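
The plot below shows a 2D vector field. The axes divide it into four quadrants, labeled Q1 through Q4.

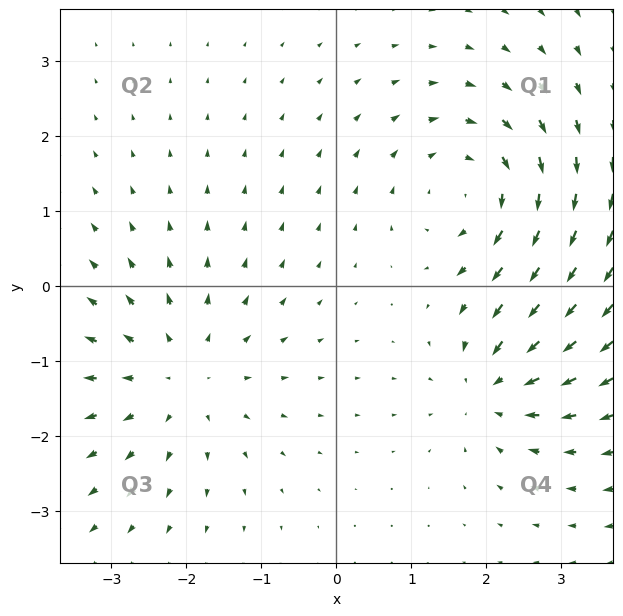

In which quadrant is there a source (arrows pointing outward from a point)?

Q3

The source sits at approximately (-2.1, -1.2), which lies in quadrant Q3. The divergence there is about +4, positive as expected for a source.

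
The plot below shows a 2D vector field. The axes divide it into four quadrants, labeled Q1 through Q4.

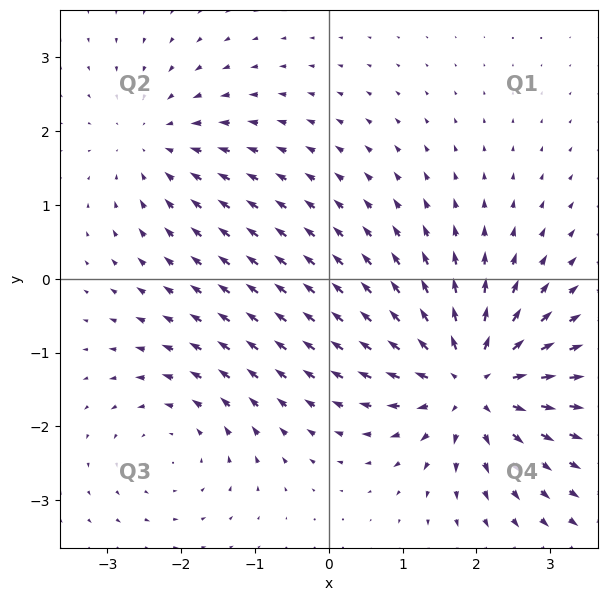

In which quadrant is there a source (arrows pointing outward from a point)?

The source sits at approximately (1.9, -1.4), which lies in quadrant Q4. The divergence there is about +6, positive as expected for a source.

Q4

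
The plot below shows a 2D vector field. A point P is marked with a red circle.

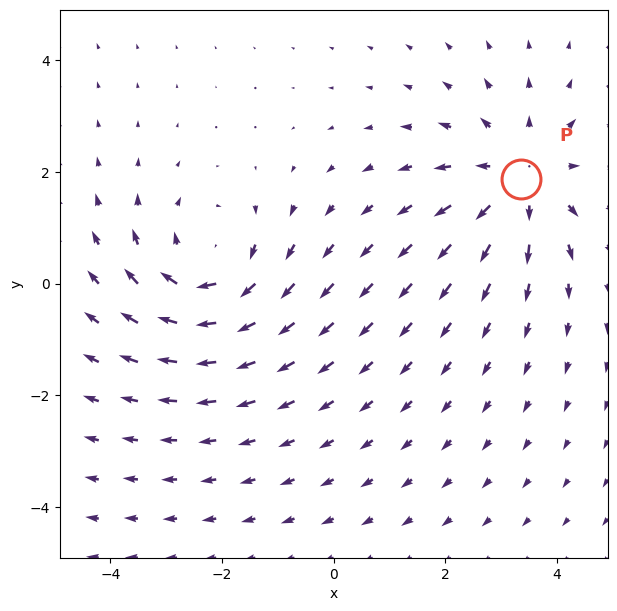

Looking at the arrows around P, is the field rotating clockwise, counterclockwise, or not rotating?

Near P at (3.4, 1.9) the arrows show no circulation. The curl there is ≈0.

not rotating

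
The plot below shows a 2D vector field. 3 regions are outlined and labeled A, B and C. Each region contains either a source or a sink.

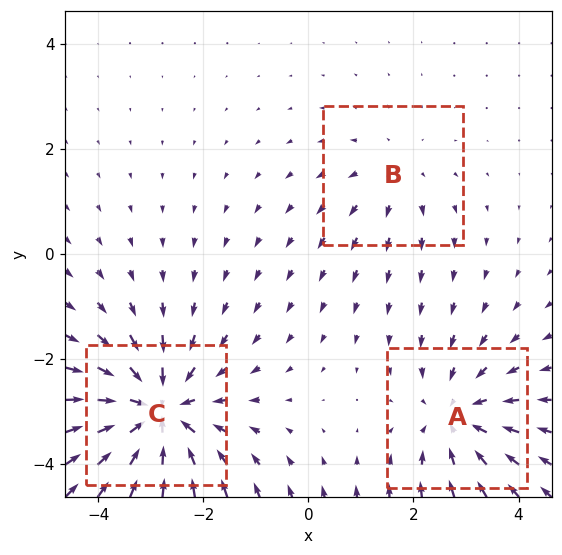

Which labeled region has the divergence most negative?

C

Divergence at each region's feature centre — A: about -3, B: about +2, C: about -5. Region C is most negative.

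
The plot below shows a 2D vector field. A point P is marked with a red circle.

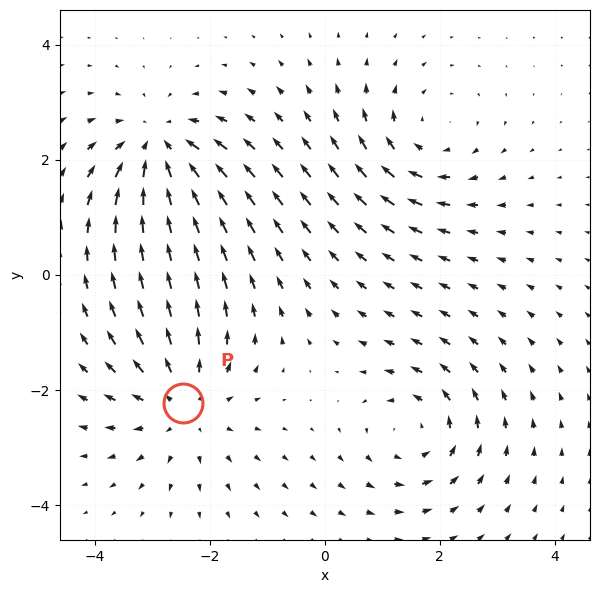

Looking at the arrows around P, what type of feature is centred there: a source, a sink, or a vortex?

At P (-2.5, -2.2) the arrows spread outward. Divergence about +4, curl ≈0 — positive divergence with near-zero curl is a source.

source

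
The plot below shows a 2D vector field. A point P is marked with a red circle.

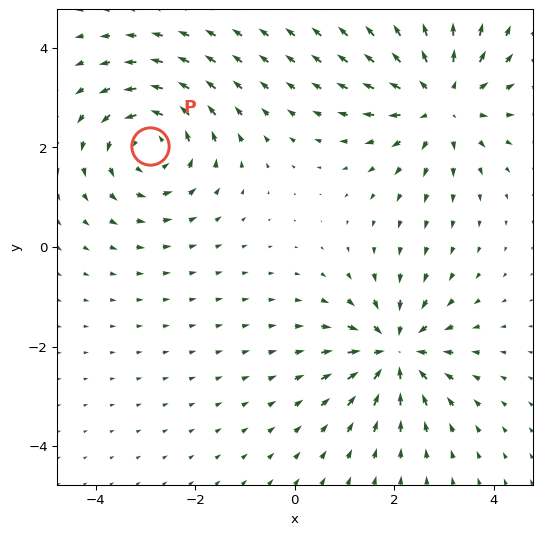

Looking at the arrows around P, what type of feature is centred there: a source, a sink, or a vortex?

At P (-2.9, 2.0) the arrows circulate counterclockwise. Divergence ≈0, curl about +4 — near-zero divergence with nonzero curl is a vortex.

vortex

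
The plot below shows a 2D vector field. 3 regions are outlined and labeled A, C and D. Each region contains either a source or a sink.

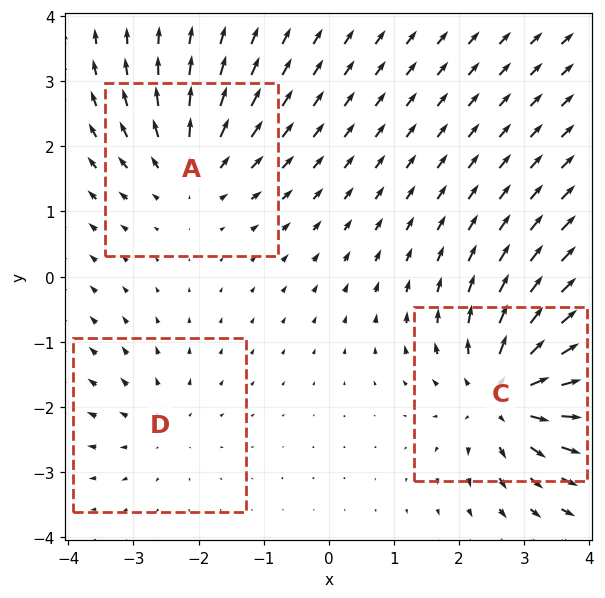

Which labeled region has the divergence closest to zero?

Divergence at each region's feature centre — A: about +3, C: about +6, D: about +2. Region D is closest to zero.

D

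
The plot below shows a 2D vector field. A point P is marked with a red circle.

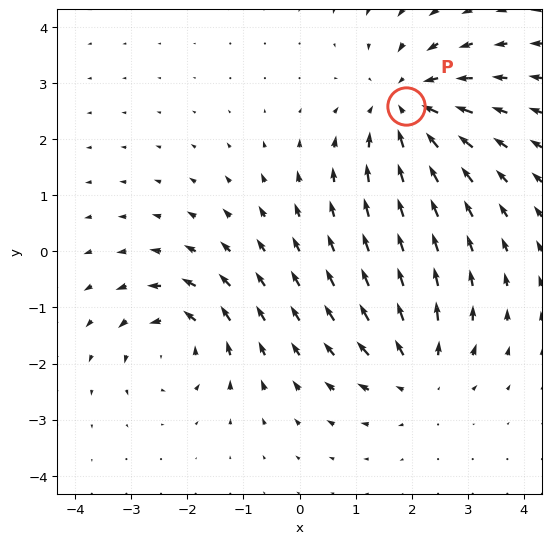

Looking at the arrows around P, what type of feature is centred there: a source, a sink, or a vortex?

At P (1.9, 2.6) the arrows converge inward. Divergence about -4, curl ≈0 — negative divergence with near-zero curl is a sink.

sink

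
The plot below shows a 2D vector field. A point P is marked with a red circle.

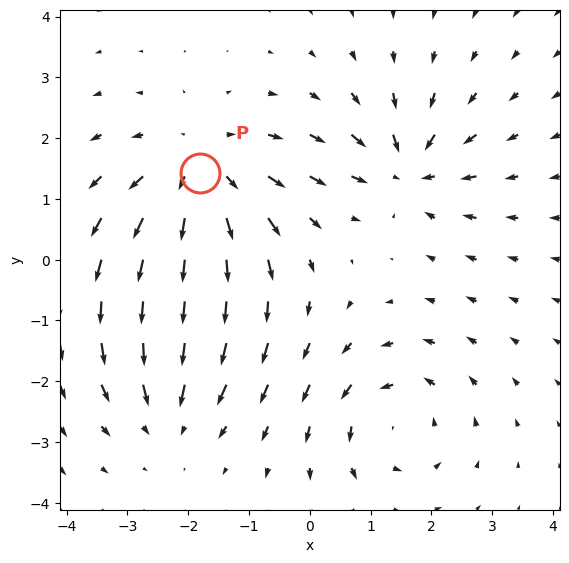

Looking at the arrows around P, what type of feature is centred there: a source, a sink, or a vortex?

At P (-1.8, 1.4) the arrows spread outward. Divergence about +4, curl ≈0 — positive divergence with near-zero curl is a source.

source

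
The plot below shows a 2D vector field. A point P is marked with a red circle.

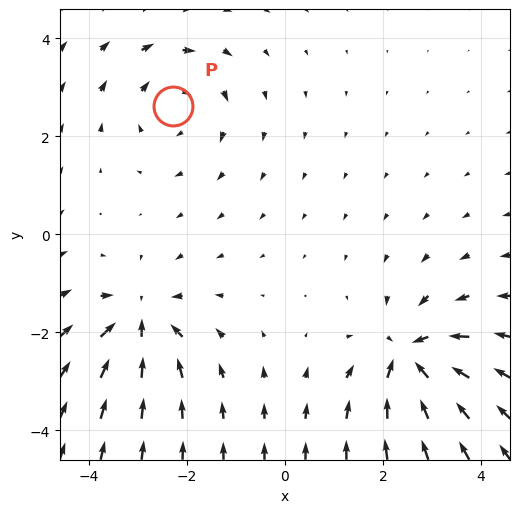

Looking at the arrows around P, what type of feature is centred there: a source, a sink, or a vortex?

vortex

At P (-2.3, 2.6) the arrows circulate clockwise. Divergence ≈0, curl about -3 — near-zero divergence with nonzero curl is a vortex.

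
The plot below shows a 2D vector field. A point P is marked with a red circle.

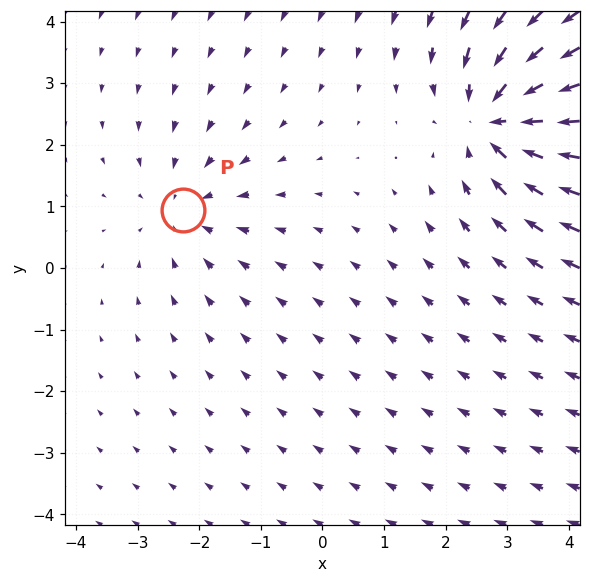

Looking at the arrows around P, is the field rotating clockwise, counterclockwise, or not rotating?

not rotating

Near P at (-2.3, 0.9) the arrows show no circulation. The curl there is ≈0.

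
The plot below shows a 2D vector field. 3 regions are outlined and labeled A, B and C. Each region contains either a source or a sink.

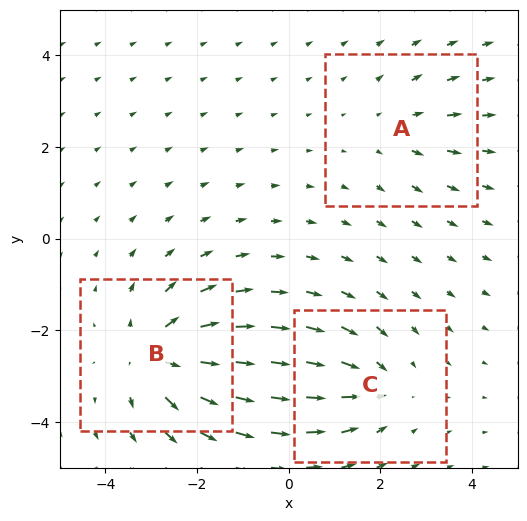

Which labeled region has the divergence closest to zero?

Divergence at each region's feature centre — A: about +2, B: about +4, C: about -3. Region A is closest to zero.

A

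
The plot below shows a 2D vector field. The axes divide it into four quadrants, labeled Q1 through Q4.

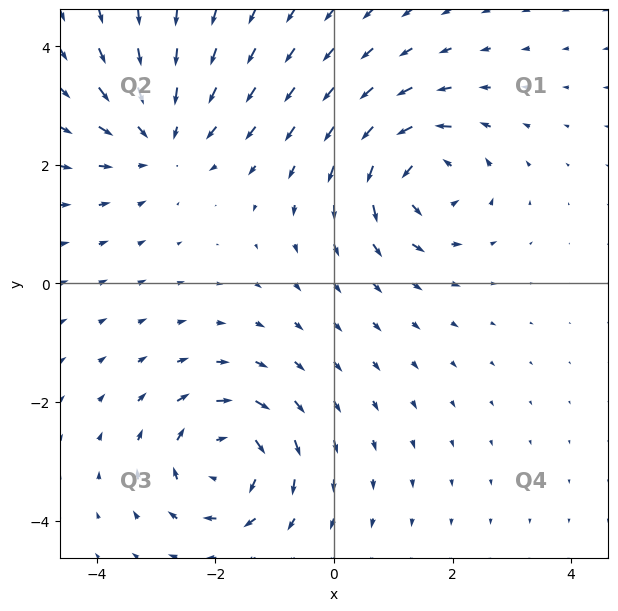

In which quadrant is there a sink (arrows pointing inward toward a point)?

Q2

The sink sits at approximately (-2.9, 2.5), which lies in quadrant Q2. The divergence there is about -3, negative as expected for a sink.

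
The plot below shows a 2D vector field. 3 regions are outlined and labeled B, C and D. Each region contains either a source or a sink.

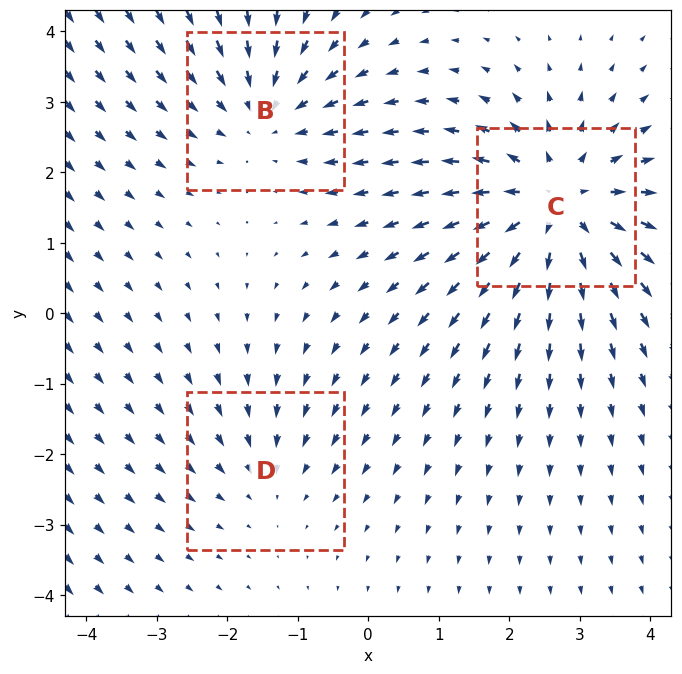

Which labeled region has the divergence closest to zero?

Divergence at each region's feature centre — B: about -3, C: about +5, D: about -2. Region D is closest to zero.

D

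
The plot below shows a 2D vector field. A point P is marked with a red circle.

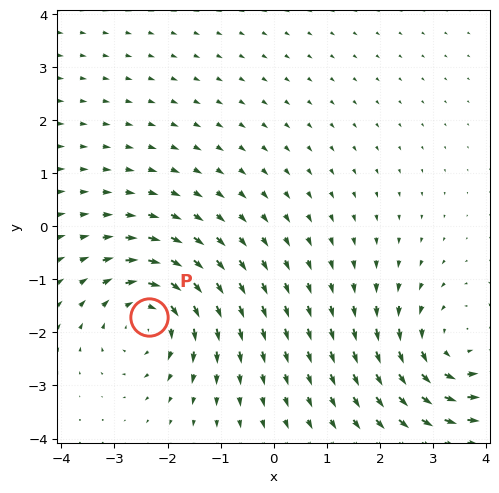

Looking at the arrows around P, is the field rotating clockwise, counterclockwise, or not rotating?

Near P at (-2.4, -1.7) the arrows circulate clockwise. The curl (z-component) there is about -4; negative curl means clockwise rotation.

clockwise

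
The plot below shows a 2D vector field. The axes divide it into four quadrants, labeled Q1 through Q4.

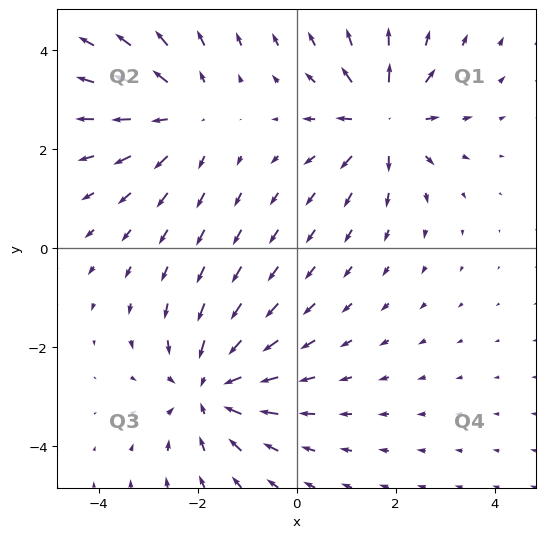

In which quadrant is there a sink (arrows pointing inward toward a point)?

The sink sits at approximately (-1.8, -2.8), which lies in quadrant Q3. The divergence there is about -3, negative as expected for a sink.

Q3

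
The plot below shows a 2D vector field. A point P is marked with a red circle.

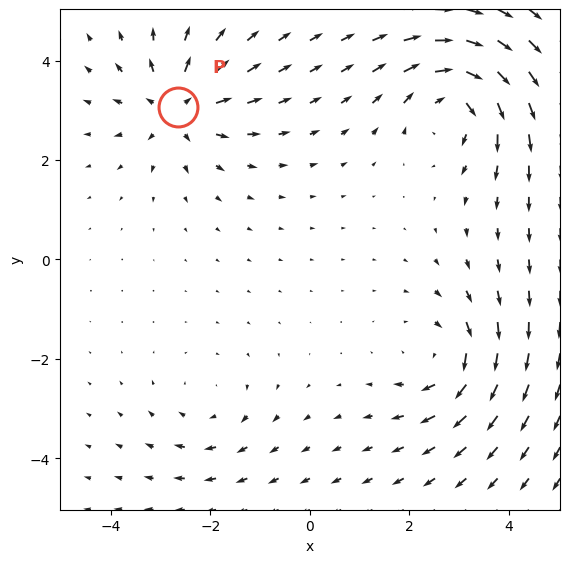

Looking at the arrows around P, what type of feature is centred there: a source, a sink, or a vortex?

source

At P (-2.7, 3.1) the arrows spread outward. Divergence about +5, curl ≈0 — positive divergence with near-zero curl is a source.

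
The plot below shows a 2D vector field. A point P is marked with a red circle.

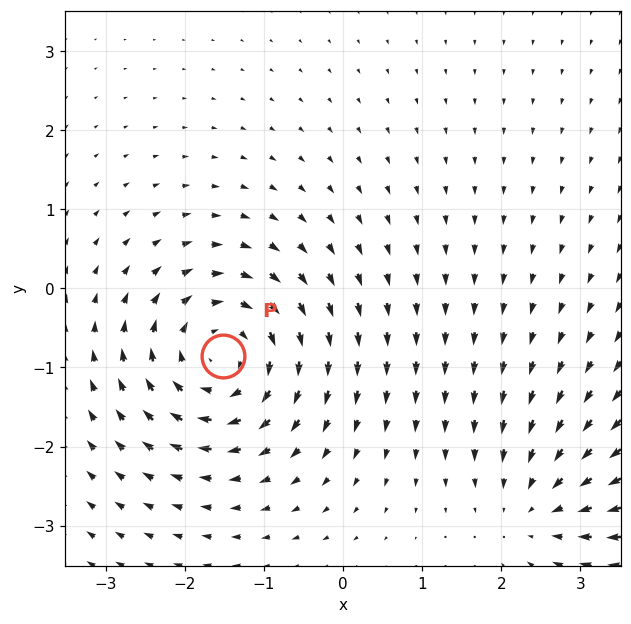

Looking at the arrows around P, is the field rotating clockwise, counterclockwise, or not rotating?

clockwise

Near P at (-1.5, -0.8) the arrows circulate clockwise. The curl (z-component) there is about -5; negative curl means clockwise rotation.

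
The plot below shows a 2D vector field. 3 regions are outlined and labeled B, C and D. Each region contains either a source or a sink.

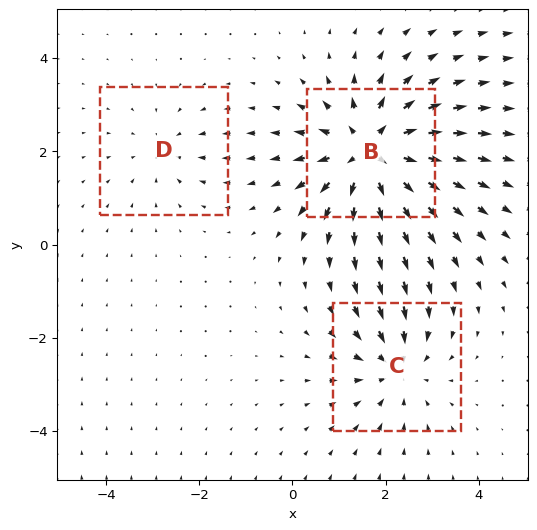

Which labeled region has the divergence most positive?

B

Divergence at each region's feature centre — B: about +5, C: about -3, D: about -2. Region B is most positive.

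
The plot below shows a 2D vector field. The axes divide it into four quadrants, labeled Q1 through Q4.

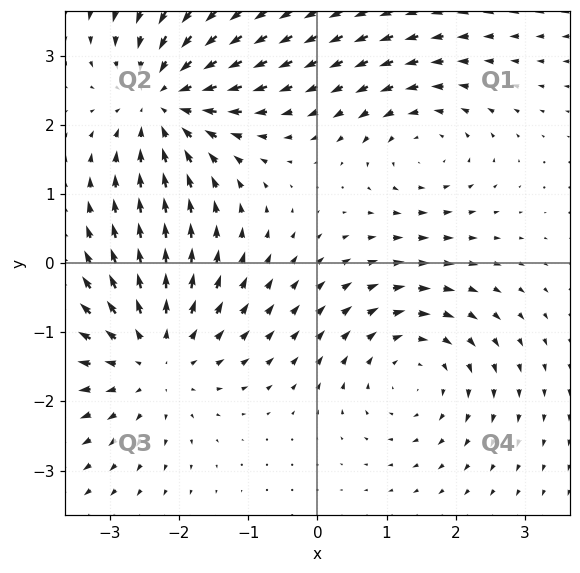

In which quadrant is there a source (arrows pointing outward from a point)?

The source sits at approximately (-2.4, -1.4), which lies in quadrant Q3. The divergence there is about +4, positive as expected for a source.

Q3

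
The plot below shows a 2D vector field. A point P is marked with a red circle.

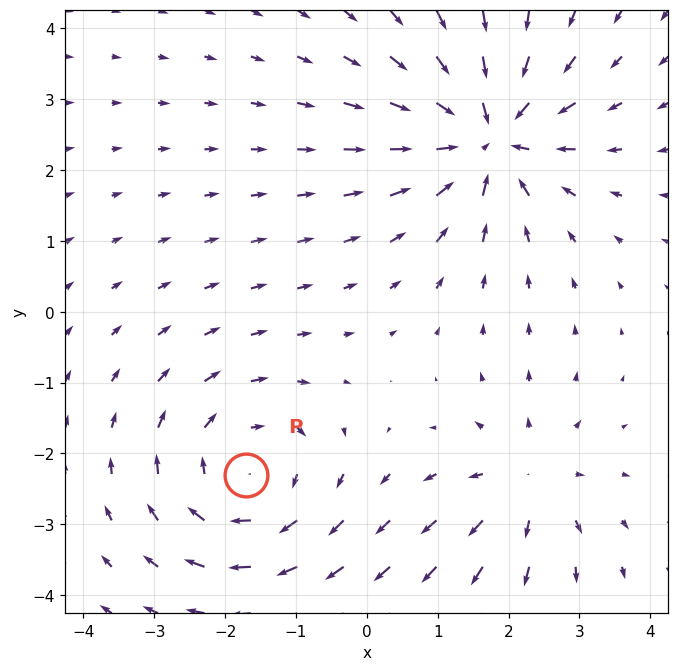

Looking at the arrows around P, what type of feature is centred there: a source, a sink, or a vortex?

vortex

At P (-1.7, -2.3) the arrows circulate clockwise. Divergence ≈0, curl about -4 — near-zero divergence with nonzero curl is a vortex.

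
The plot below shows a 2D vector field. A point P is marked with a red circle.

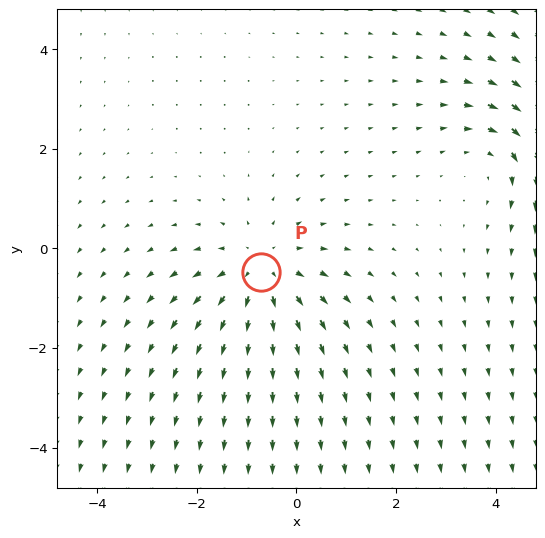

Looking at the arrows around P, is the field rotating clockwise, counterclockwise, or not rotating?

Near P at (-0.7, -0.5) the arrows show no circulation. The curl there is ≈0.

not rotating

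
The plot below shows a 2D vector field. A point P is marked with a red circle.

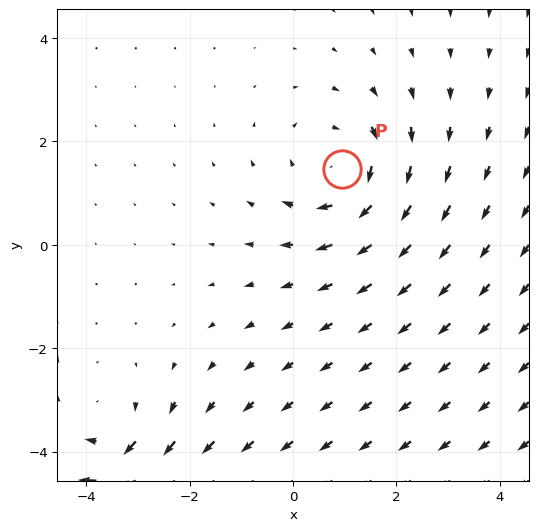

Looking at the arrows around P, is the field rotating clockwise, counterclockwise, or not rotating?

clockwise

Near P at (0.9, 1.5) the arrows circulate clockwise. The curl (z-component) there is about -3; negative curl means clockwise rotation.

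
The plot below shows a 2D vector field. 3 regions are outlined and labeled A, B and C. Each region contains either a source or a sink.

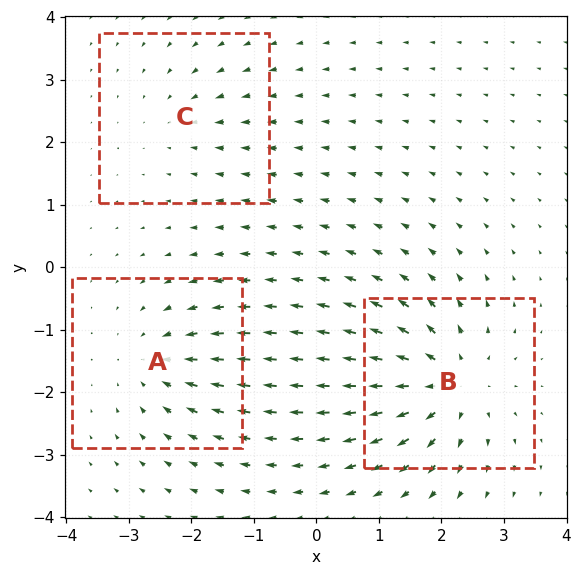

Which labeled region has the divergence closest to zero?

Divergence at each region's feature centre — A: about -4, B: about +6, C: about -2. Region C is closest to zero.

C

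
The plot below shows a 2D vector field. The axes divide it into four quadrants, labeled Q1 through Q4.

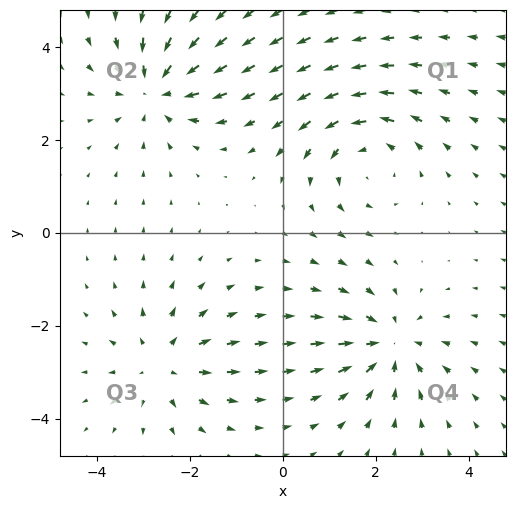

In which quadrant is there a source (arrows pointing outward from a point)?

The source sits at approximately (-2.6, -2.8), which lies in quadrant Q3. The divergence there is about +4, positive as expected for a source.

Q3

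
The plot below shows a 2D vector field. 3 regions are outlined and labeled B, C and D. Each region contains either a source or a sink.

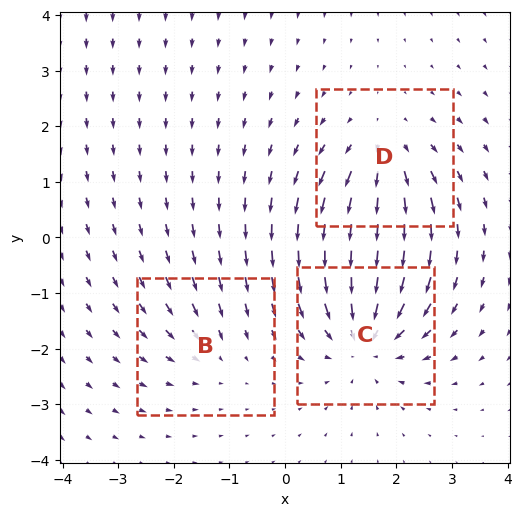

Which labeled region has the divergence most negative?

Divergence at each region's feature centre — B: about -2, C: about -5, D: about +3. Region C is most negative.

C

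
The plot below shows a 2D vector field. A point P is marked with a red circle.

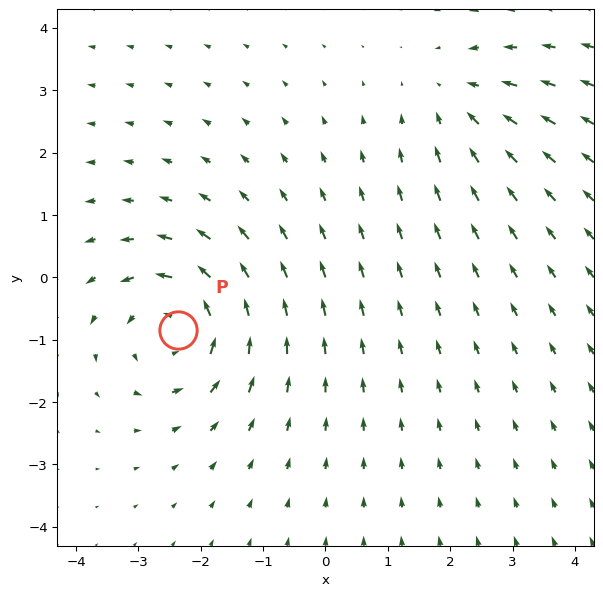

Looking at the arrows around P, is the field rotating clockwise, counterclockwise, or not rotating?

Near P at (-2.4, -0.8) the arrows circulate counterclockwise. The curl (z-component) there is about +5; positive curl means counterclockwise rotation.

counterclockwise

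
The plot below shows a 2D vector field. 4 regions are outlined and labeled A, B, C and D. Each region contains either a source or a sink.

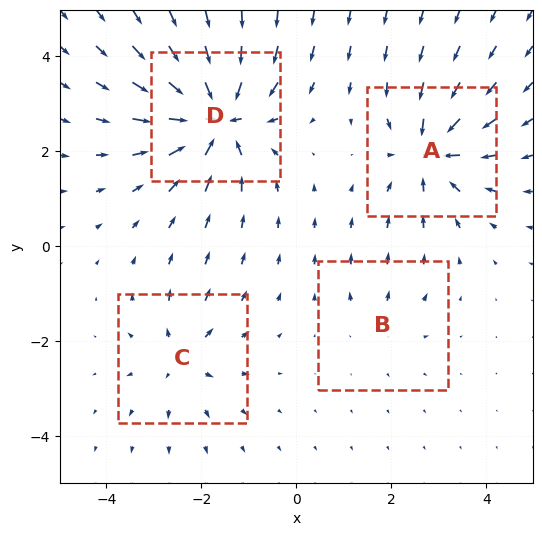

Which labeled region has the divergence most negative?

D

Divergence at each region's feature centre — A: about -6, B: about +2, C: about +4, D: about -9. Region D is most negative.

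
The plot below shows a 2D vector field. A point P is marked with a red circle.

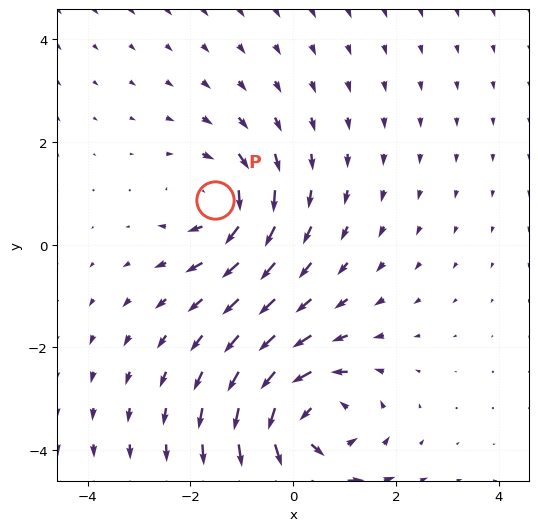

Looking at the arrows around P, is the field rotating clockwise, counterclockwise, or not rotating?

Near P at (-1.5, 0.9) the arrows circulate clockwise. The curl (z-component) there is about -4; negative curl means clockwise rotation.

clockwise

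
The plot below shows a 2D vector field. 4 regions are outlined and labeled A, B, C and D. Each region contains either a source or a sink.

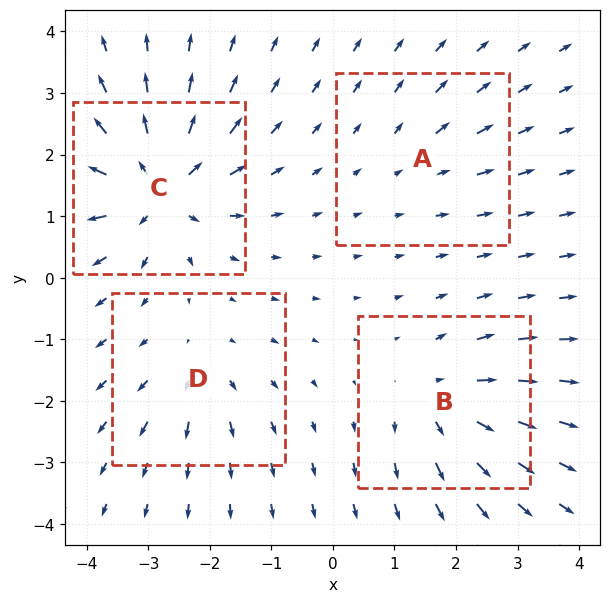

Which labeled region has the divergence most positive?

C

Divergence at each region's feature centre — A: about +2, B: about +6, C: about +9, D: about +4. Region C is most positive.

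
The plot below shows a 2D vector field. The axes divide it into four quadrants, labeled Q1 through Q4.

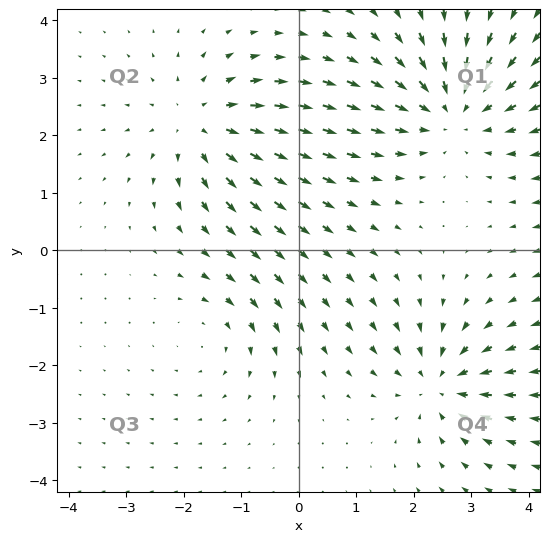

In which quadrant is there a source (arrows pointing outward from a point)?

Q2

The source sits at approximately (-1.7, 2.2), which lies in quadrant Q2. The divergence there is about +4, positive as expected for a source.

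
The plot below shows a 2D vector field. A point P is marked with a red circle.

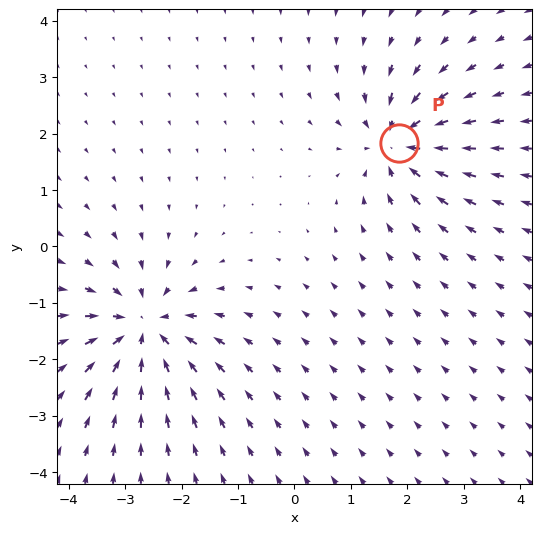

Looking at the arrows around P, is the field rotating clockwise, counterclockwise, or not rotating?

Near P at (1.8, 1.8) the arrows show no circulation. The curl there is ≈0.

not rotating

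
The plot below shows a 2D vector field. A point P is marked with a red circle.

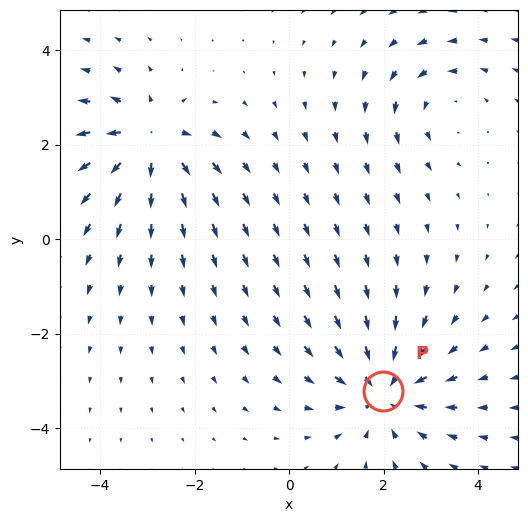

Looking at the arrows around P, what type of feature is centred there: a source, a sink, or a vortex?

sink

At P (2.0, -3.2) the arrows converge inward. Divergence about -4, curl ≈0 — negative divergence with near-zero curl is a sink.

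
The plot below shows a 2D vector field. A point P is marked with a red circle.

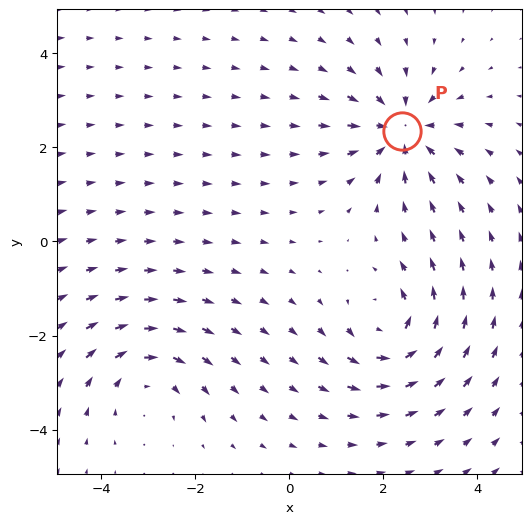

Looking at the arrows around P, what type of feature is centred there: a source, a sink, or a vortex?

At P (2.4, 2.3) the arrows converge inward. Divergence about -5, curl ≈0 — negative divergence with near-zero curl is a sink.

sink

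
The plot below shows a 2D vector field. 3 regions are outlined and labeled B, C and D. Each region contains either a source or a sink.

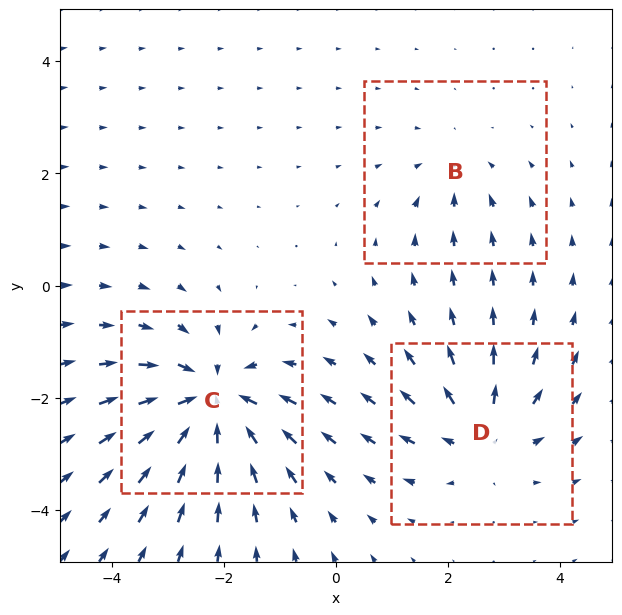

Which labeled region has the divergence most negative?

C

Divergence at each region's feature centre — B: about -2, C: about -6, D: about +4. Region C is most negative.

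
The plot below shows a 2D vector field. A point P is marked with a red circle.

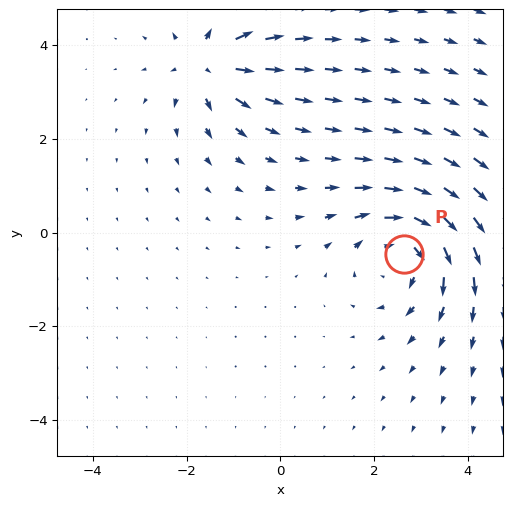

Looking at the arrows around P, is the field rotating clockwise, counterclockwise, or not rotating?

Near P at (2.6, -0.5) the arrows circulate clockwise. The curl (z-component) there is about -4; negative curl means clockwise rotation.

clockwise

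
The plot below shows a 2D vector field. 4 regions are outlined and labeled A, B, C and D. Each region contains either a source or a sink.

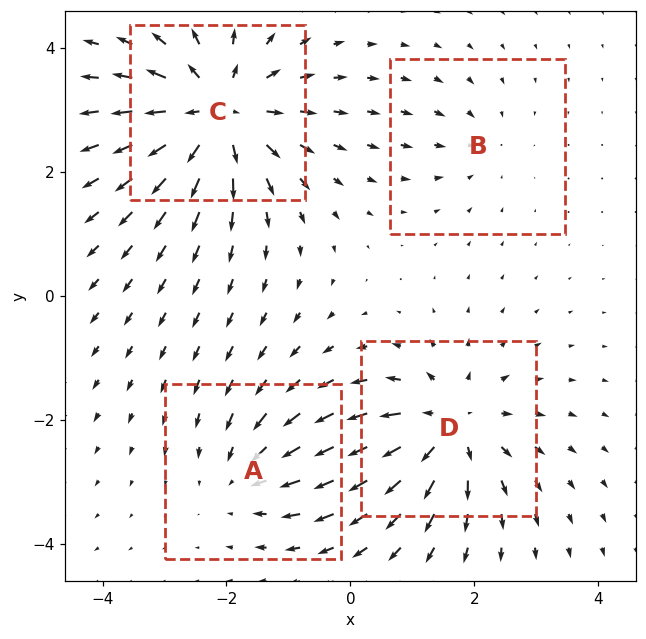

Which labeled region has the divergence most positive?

C

Divergence at each region's feature centre — A: about -4, B: about -2, C: about +7, D: about +6. Region C is most positive.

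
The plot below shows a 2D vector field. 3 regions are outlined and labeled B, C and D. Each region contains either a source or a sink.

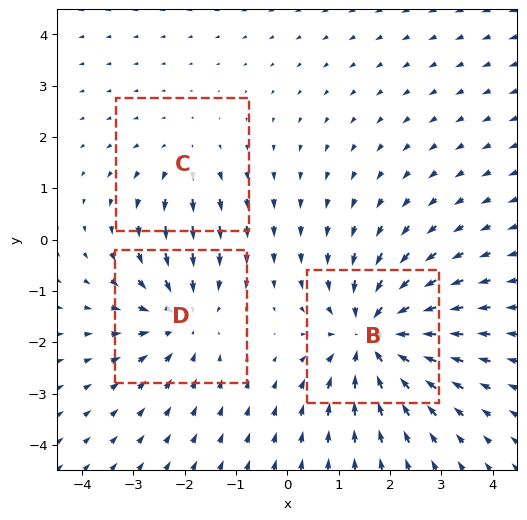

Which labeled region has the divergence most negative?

B

Divergence at each region's feature centre — B: about -5, C: about +2, D: about -3. Region B is most negative.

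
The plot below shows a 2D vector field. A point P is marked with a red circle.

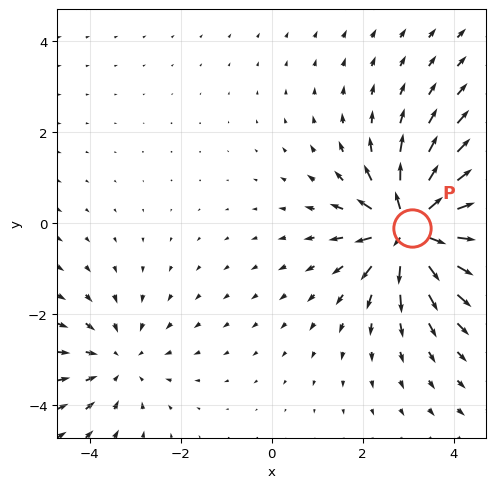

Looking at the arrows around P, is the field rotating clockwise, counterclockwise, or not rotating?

Near P at (3.1, -0.1) the arrows show no circulation. The curl there is ≈0.

not rotating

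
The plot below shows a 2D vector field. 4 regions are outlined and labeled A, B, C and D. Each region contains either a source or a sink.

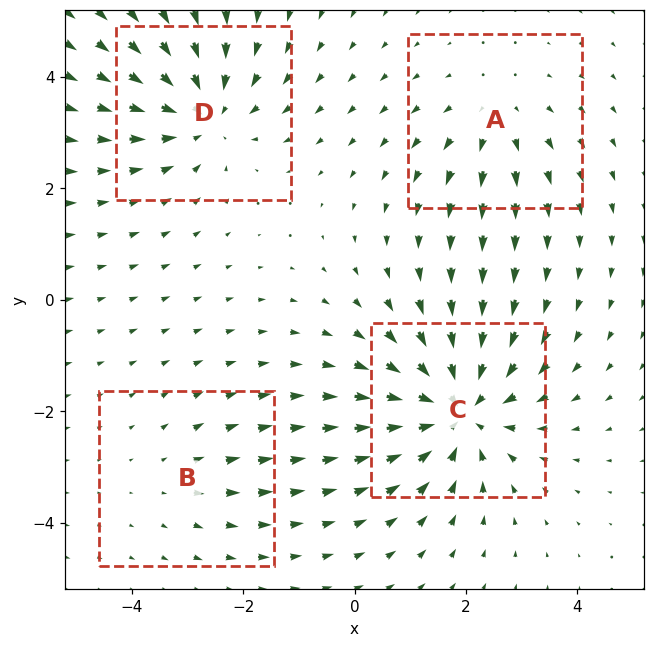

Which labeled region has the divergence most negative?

Divergence at each region's feature centre — A: about +3, B: about +2, C: about -6, D: about -4. Region C is most negative.

C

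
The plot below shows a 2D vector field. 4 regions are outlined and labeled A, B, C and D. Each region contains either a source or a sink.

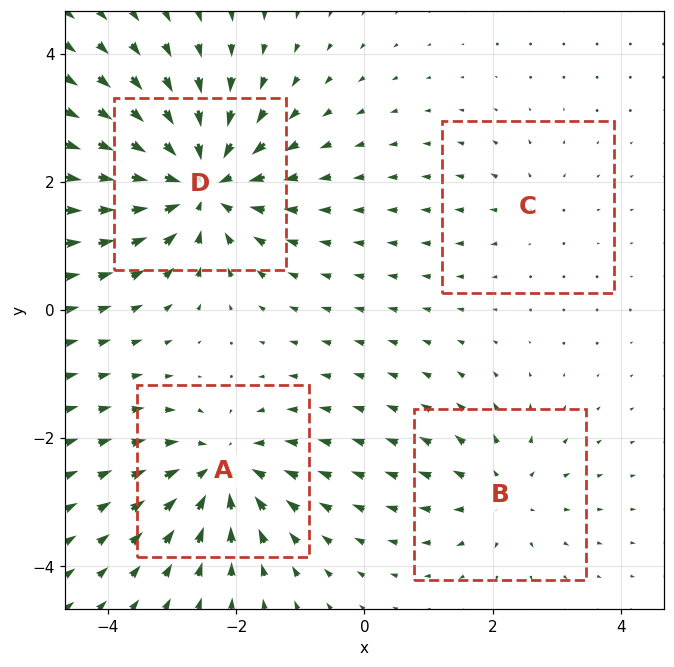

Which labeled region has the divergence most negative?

D

Divergence at each region's feature centre — A: about -6, B: about +4, C: about +2, D: about -8. Region D is most negative.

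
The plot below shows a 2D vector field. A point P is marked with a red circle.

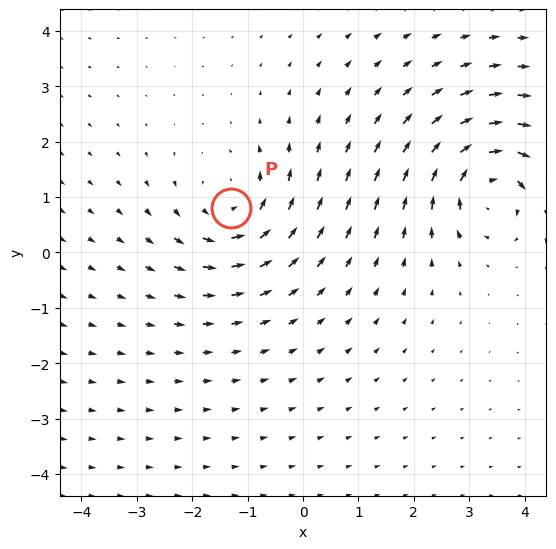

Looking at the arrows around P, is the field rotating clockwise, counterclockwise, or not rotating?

counterclockwise

Near P at (-1.3, 0.8) the arrows circulate counterclockwise. The curl (z-component) there is about +4; positive curl means counterclockwise rotation.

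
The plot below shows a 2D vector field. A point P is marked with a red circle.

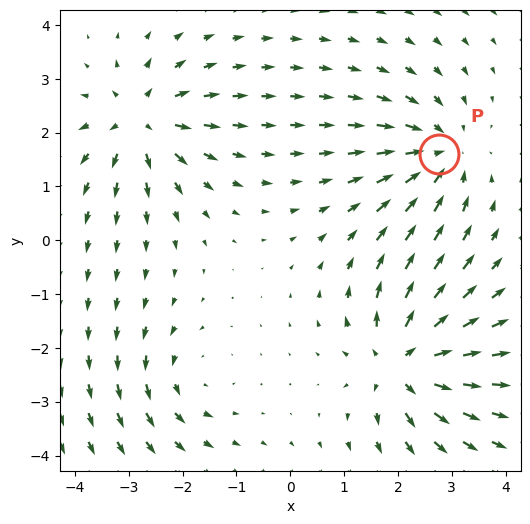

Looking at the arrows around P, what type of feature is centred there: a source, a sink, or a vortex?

sink

At P (2.8, 1.6) the arrows converge inward. Divergence about -4, curl ≈0 — negative divergence with near-zero curl is a sink.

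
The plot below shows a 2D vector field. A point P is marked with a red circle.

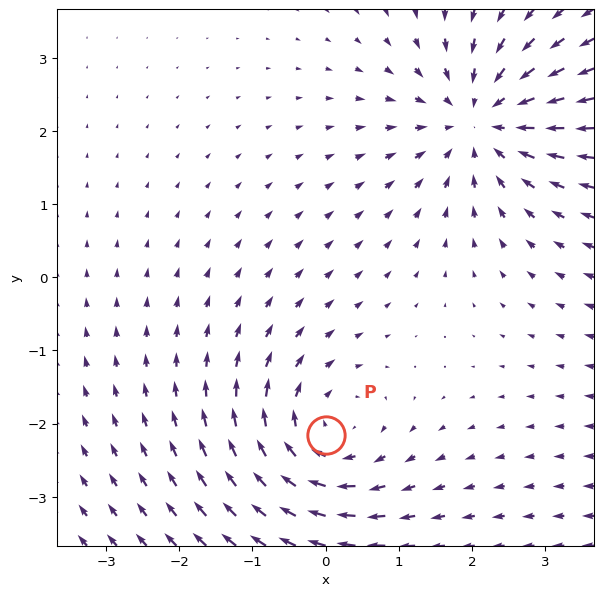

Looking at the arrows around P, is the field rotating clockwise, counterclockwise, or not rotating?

Near P at (0.0, -2.2) the arrows circulate clockwise. The curl (z-component) there is about -3; negative curl means clockwise rotation.

clockwise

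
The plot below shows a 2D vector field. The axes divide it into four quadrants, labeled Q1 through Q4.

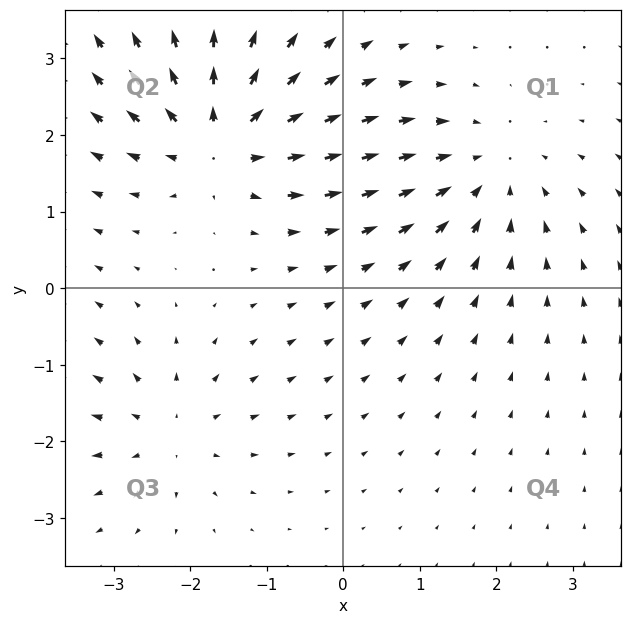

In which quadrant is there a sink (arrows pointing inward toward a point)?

The sink sits at approximately (1.9, 1.5), which lies in quadrant Q1. The divergence there is about -3, negative as expected for a sink.

Q1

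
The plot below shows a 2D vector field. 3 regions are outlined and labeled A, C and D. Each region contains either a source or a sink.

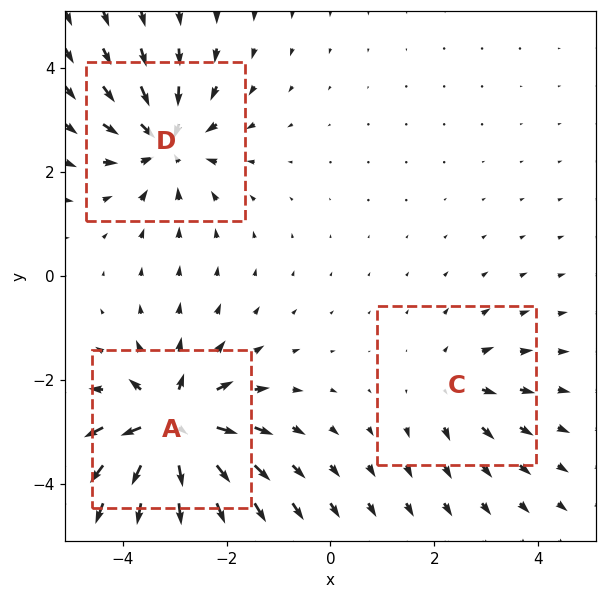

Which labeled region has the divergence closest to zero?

Divergence at each region's feature centre — A: about +6, C: about +2, D: about -4. Region C is closest to zero.

C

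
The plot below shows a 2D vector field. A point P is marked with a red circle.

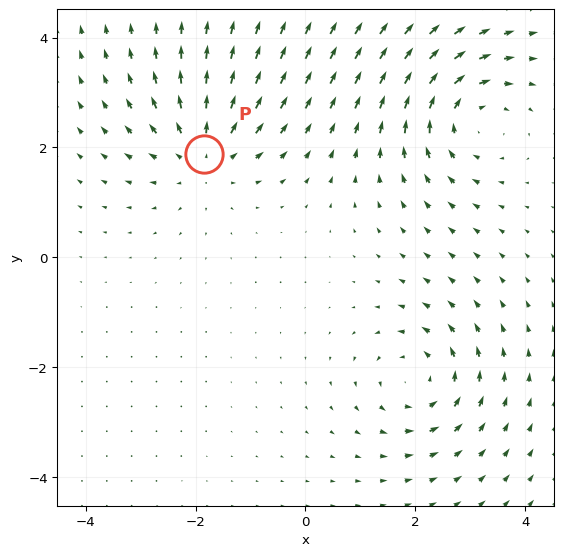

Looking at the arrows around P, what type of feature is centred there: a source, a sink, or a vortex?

At P (-1.9, 1.9) the arrows spread outward. Divergence about +4, curl ≈0 — positive divergence with near-zero curl is a source.

source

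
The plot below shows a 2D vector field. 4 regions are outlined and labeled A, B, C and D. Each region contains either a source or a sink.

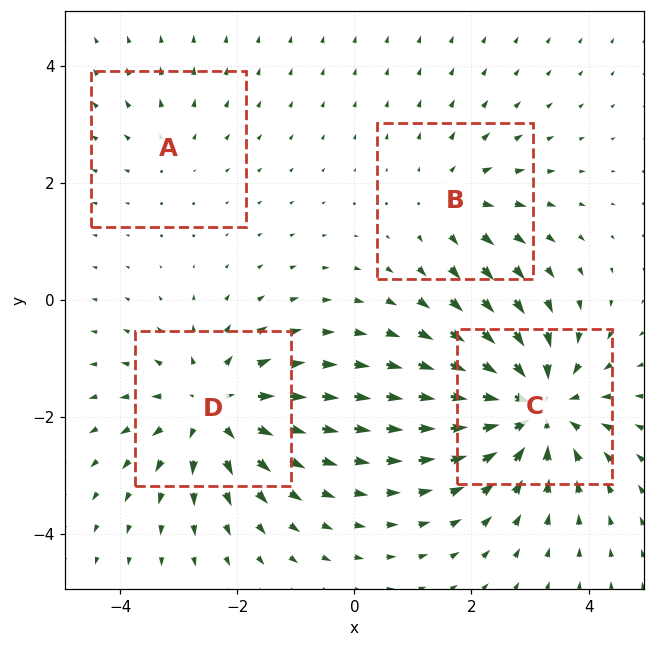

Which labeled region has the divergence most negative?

Divergence at each region's feature centre — A: about +2, B: about +3, C: about -6, D: about +5. Region C is most negative.

C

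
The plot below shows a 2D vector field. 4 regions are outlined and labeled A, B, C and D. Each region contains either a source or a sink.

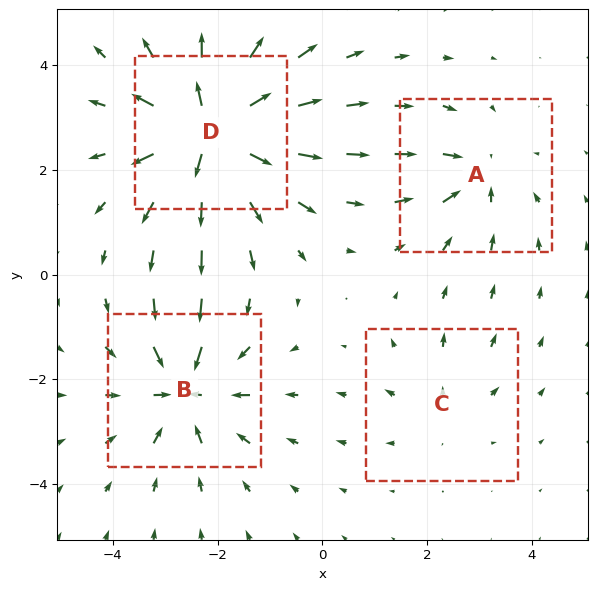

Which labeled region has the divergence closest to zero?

Divergence at each region's feature centre — A: about -4, B: about -6, C: about +2, D: about +8. Region C is closest to zero.

C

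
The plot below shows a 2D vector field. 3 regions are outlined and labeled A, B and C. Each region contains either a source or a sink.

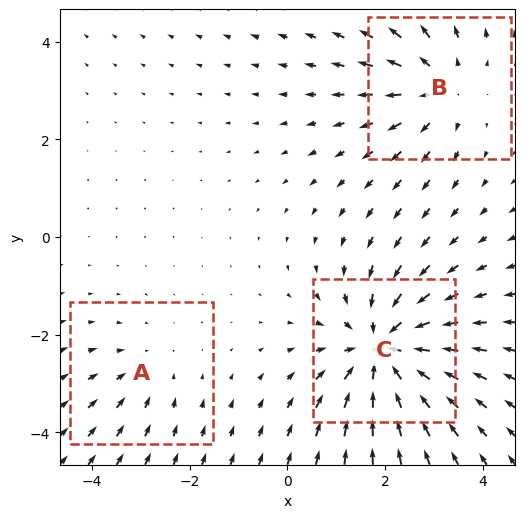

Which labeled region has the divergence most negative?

Divergence at each region's feature centre — A: about -2, B: about +3, C: about -5. Region C is most negative.

C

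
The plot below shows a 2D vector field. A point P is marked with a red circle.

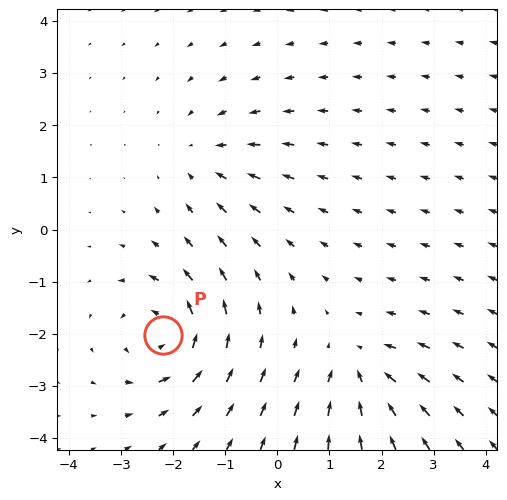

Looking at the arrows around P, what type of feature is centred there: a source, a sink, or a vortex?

vortex

At P (-2.2, -2.0) the arrows circulate counterclockwise. Divergence ≈0, curl about +5 — near-zero divergence with nonzero curl is a vortex.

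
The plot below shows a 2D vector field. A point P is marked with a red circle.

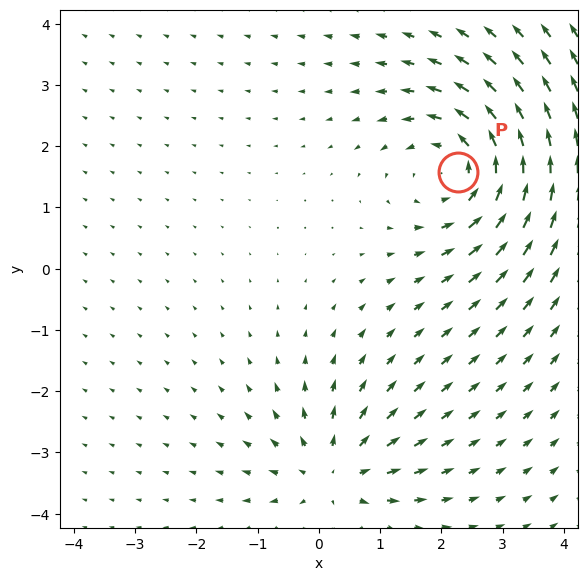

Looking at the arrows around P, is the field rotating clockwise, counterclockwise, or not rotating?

Near P at (2.3, 1.6) the arrows circulate counterclockwise. The curl (z-component) there is about +3; positive curl means counterclockwise rotation.

counterclockwise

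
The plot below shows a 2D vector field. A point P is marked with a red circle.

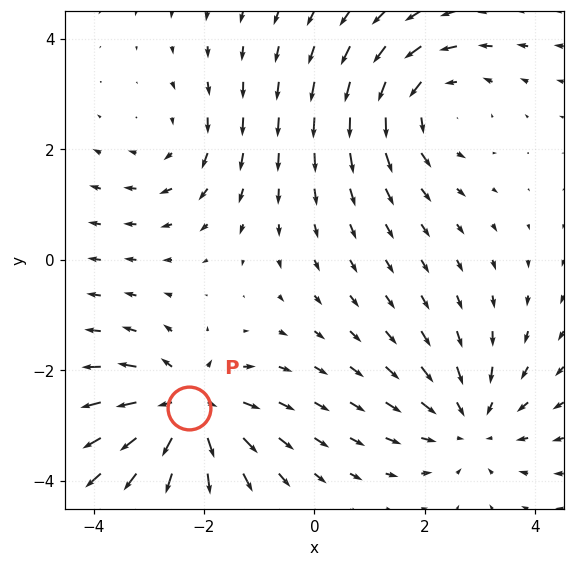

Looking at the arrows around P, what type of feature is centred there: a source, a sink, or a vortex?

source

At P (-2.3, -2.7) the arrows spread outward. Divergence about +5, curl ≈0 — positive divergence with near-zero curl is a source.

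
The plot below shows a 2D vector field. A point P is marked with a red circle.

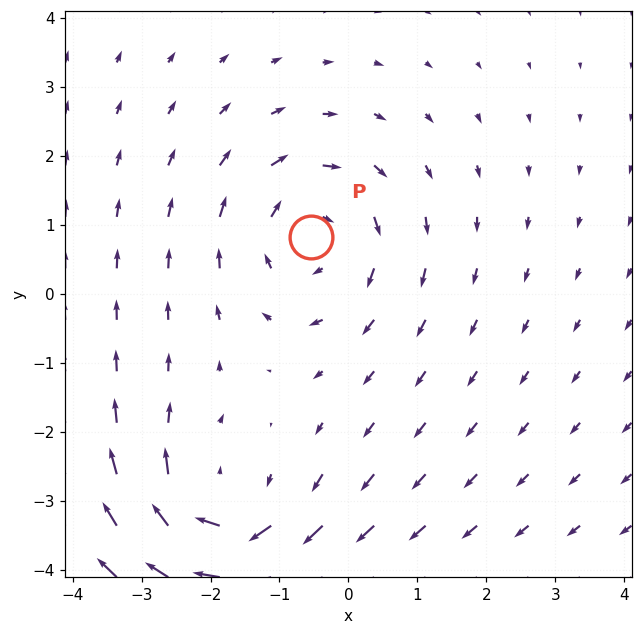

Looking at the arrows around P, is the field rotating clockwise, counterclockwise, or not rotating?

Near P at (-0.5, 0.8) the arrows circulate clockwise. The curl (z-component) there is about -3; negative curl means clockwise rotation.

clockwise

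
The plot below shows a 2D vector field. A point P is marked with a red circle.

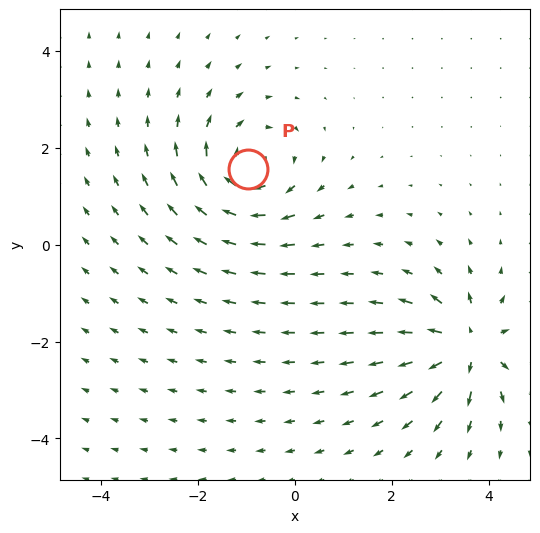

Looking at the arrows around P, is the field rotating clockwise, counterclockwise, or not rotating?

clockwise

Near P at (-1.0, 1.6) the arrows circulate clockwise. The curl (z-component) there is about -5; negative curl means clockwise rotation.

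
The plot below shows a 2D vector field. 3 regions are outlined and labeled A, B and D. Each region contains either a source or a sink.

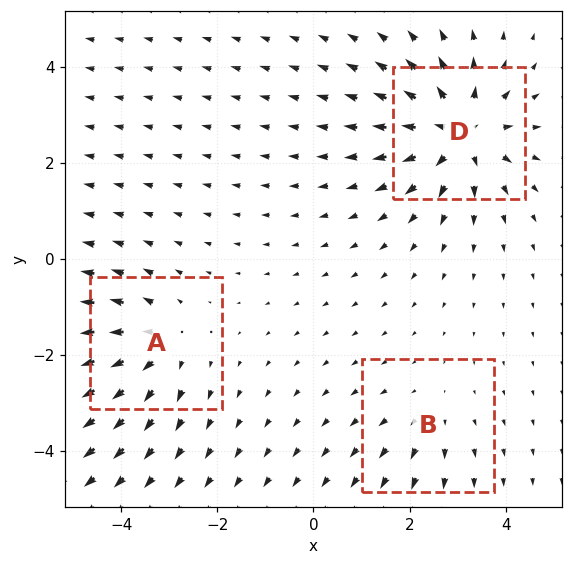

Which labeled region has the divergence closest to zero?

Divergence at each region's feature centre — A: about +3, B: about +2, D: about +5. Region B is closest to zero.

B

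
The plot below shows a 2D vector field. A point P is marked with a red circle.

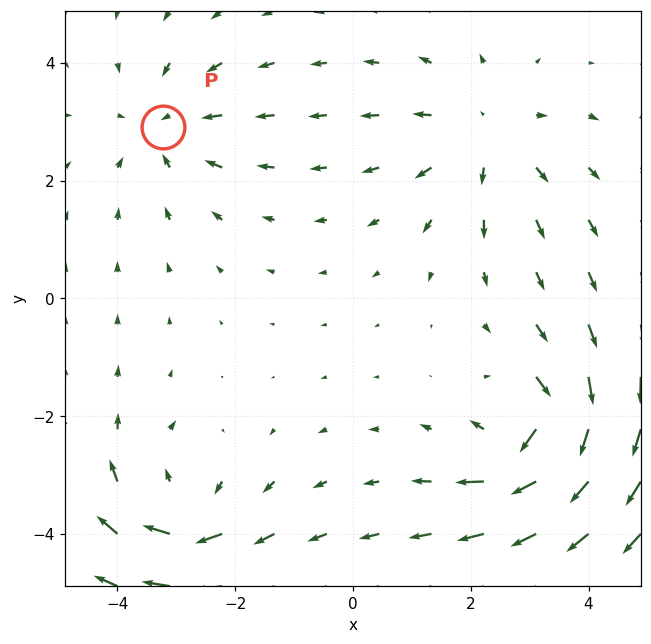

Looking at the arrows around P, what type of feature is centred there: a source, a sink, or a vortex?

At P (-3.2, 2.9) the arrows converge inward. Divergence about -3, curl ≈0 — negative divergence with near-zero curl is a sink.

sink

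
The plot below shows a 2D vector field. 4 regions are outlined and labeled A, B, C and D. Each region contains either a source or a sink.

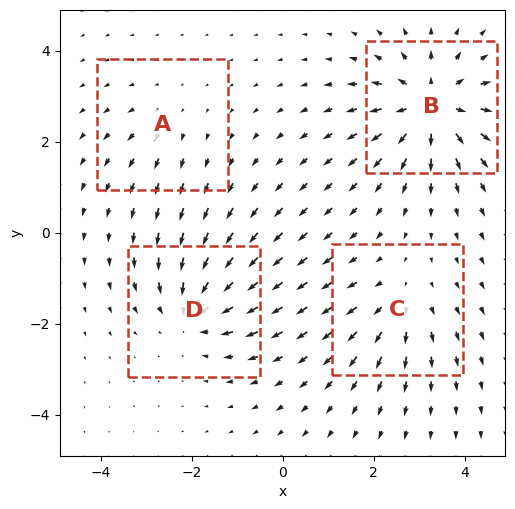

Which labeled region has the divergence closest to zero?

Divergence at each region's feature centre — A: about +2, B: about +7, C: about +4, D: about -5. Region A is closest to zero.

A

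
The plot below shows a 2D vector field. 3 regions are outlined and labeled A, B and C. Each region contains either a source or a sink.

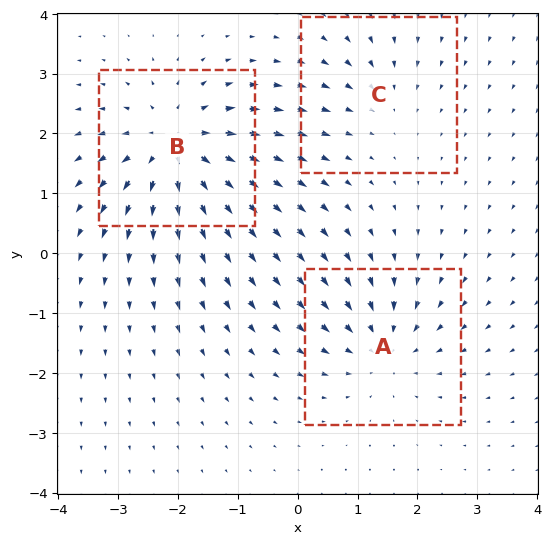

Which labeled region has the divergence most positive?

B

Divergence at each region's feature centre — A: about -4, B: about +5, C: about -2. Region B is most positive.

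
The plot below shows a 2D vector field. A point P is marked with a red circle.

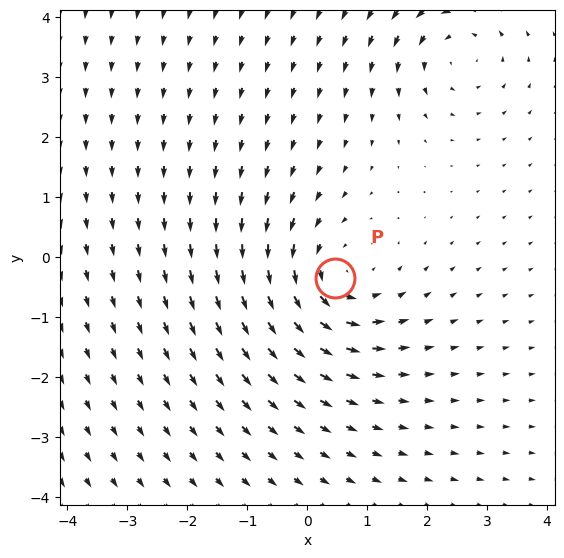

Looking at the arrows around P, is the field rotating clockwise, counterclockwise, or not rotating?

counterclockwise

Near P at (0.5, -0.3) the arrows circulate counterclockwise. The curl (z-component) there is about +4; positive curl means counterclockwise rotation.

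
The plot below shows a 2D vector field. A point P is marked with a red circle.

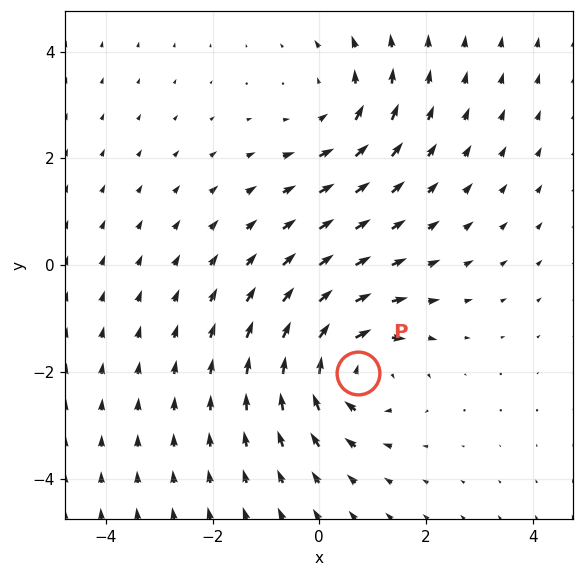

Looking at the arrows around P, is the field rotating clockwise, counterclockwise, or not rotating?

Near P at (0.7, -2.0) the arrows circulate clockwise. The curl (z-component) there is about -5; negative curl means clockwise rotation.

clockwise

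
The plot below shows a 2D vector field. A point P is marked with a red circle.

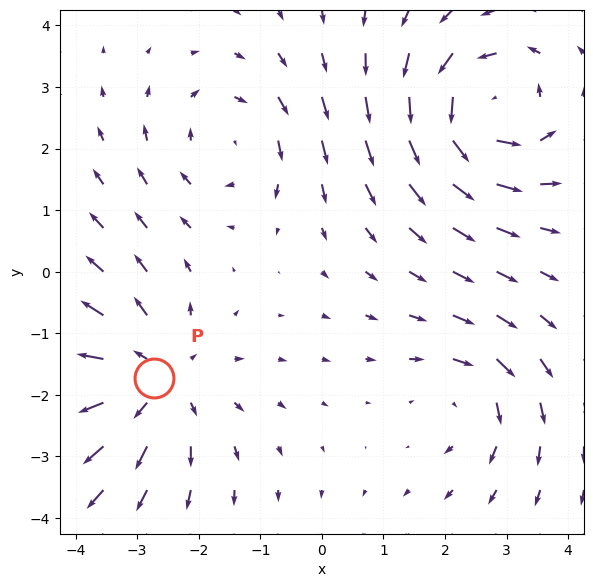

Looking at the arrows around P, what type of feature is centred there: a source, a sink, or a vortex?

At P (-2.7, -1.7) the arrows spread outward. Divergence about +4, curl ≈0 — positive divergence with near-zero curl is a source.

source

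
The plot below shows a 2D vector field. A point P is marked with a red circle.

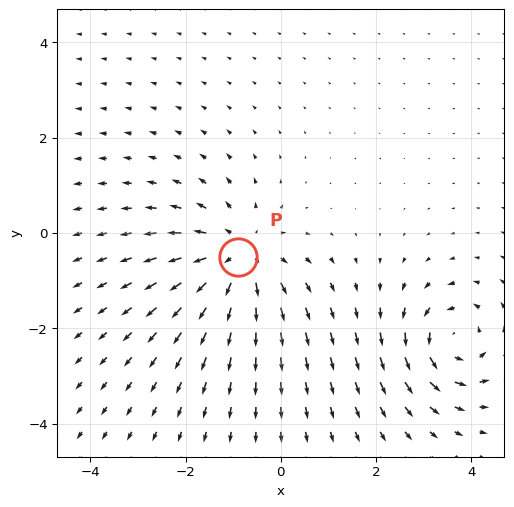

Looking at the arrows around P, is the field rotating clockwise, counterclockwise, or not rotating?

Near P at (-0.9, -0.5) the arrows show no circulation. The curl there is ≈0.

not rotating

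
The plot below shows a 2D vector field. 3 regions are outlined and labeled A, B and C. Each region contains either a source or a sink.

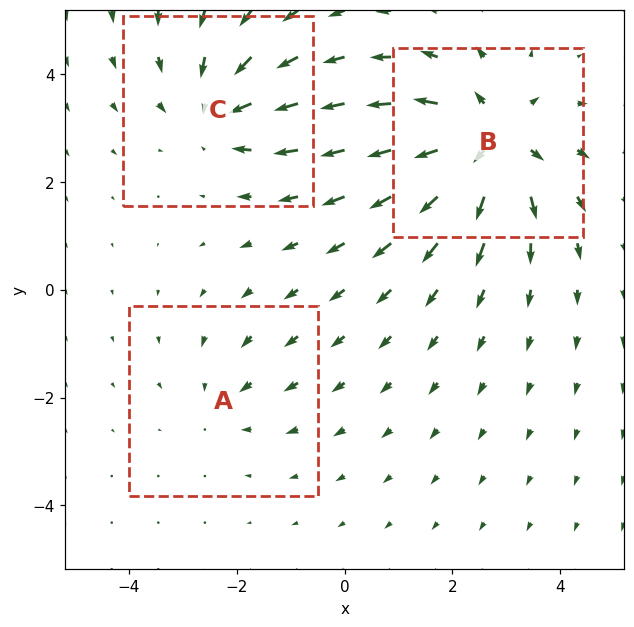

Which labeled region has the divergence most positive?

B

Divergence at each region's feature centre — A: about -2, B: about +5, C: about -3. Region B is most positive.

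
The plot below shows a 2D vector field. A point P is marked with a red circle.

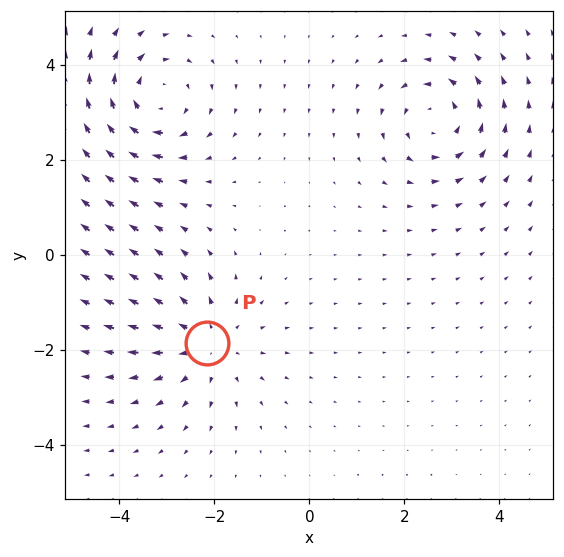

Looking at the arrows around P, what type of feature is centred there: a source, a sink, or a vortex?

At P (-2.1, -1.9) the arrows spread outward. Divergence about +2, curl ≈0 — positive divergence with near-zero curl is a source.

source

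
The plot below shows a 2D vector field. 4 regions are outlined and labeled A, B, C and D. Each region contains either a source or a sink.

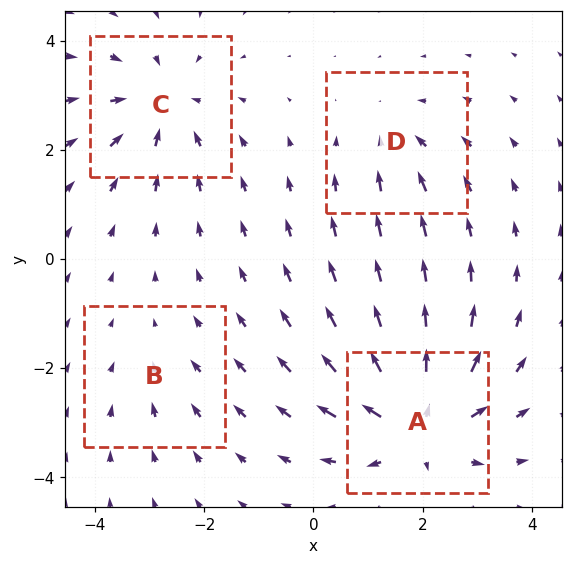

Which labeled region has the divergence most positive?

A

Divergence at each region's feature centre — A: about +7, B: about -2, C: about -5, D: about -3. Region A is most positive.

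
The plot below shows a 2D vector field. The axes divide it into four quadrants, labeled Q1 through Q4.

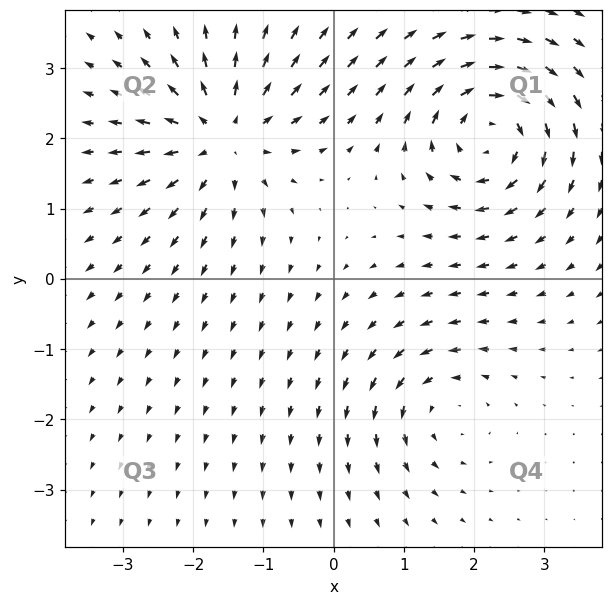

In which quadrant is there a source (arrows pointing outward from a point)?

Q2

The source sits at approximately (-1.6, 2.0), which lies in quadrant Q2. The divergence there is about +5, positive as expected for a source.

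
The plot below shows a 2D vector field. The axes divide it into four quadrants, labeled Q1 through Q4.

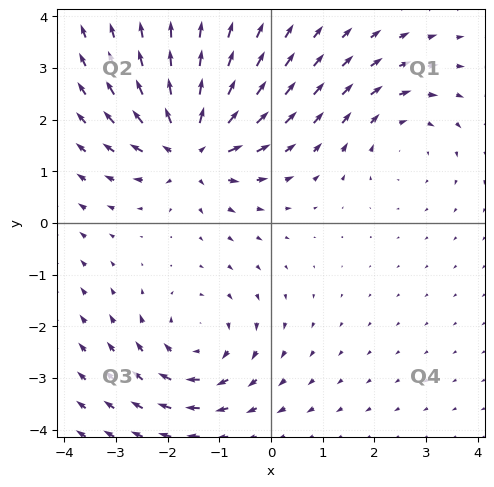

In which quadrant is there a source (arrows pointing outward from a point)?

The source sits at approximately (-1.5, 1.5), which lies in quadrant Q2. The divergence there is about +6, positive as expected for a source.

Q2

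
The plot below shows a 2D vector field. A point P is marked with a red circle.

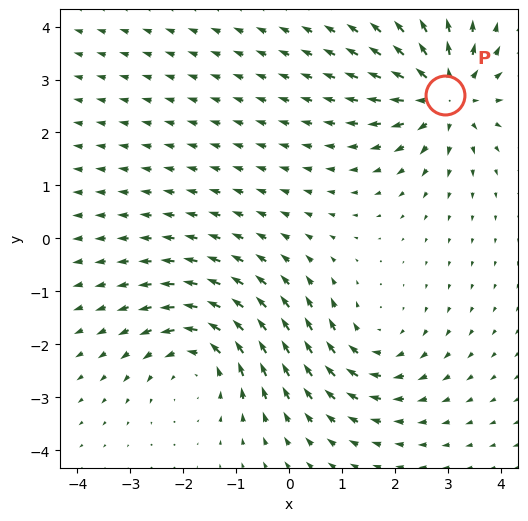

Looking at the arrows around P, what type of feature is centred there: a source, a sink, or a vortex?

source

At P (2.9, 2.7) the arrows spread outward. Divergence about +5, curl ≈0 — positive divergence with near-zero curl is a source.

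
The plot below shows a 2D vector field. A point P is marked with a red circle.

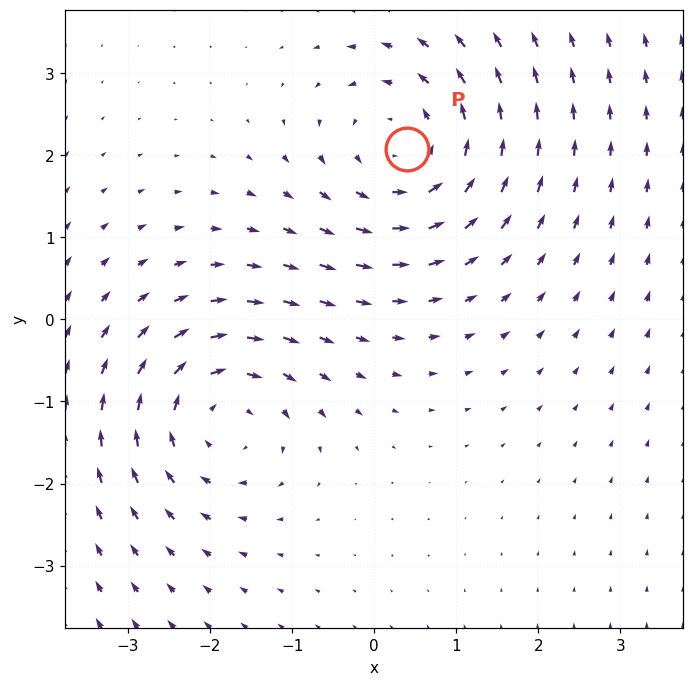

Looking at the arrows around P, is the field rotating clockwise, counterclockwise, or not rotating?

Near P at (0.4, 2.1) the arrows circulate counterclockwise. The curl (z-component) there is about +3; positive curl means counterclockwise rotation.

counterclockwise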